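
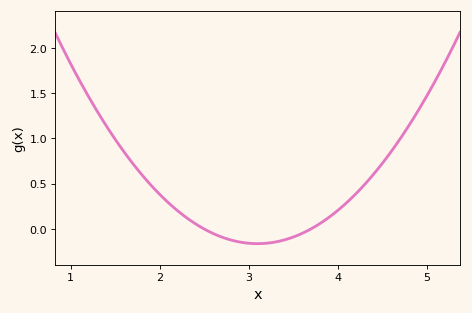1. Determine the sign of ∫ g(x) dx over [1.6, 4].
positive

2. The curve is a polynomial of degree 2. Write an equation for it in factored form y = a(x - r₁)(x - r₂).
y = 0.45(x - 2.5)(x - 3.7)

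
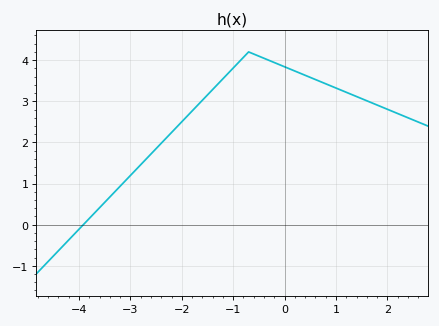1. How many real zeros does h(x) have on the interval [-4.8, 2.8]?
1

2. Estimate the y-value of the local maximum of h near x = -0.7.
4.2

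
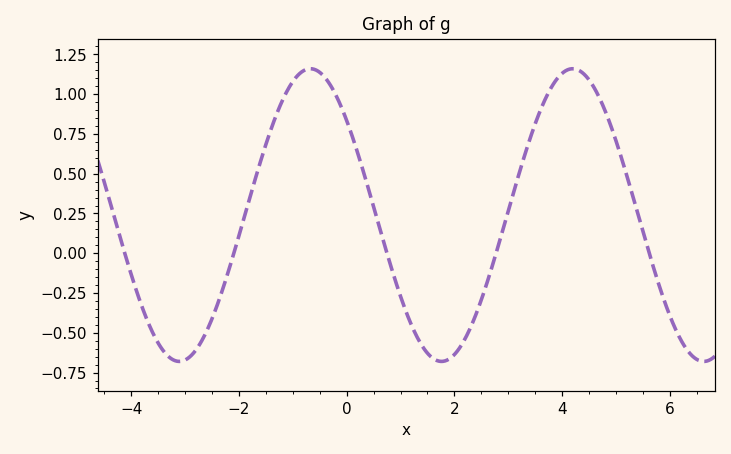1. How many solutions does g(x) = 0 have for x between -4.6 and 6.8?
5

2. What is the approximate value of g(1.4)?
-0.6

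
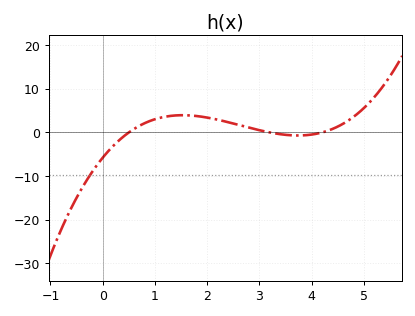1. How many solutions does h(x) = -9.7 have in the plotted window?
1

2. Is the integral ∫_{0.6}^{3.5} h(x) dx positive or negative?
positive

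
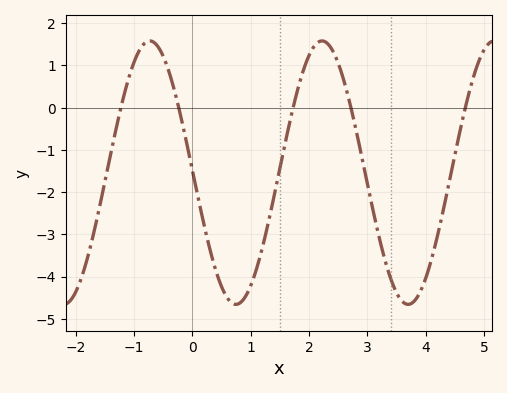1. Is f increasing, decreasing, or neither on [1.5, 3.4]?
neither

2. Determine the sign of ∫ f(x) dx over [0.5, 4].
negative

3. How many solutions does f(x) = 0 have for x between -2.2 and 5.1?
5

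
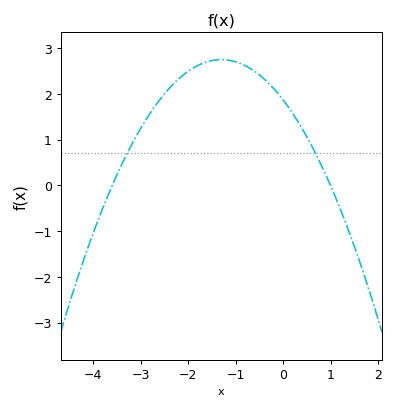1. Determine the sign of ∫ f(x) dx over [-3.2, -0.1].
positive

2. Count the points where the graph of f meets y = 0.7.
2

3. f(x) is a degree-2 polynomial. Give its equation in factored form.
y = -0.52(x + 3.6)(x - 1)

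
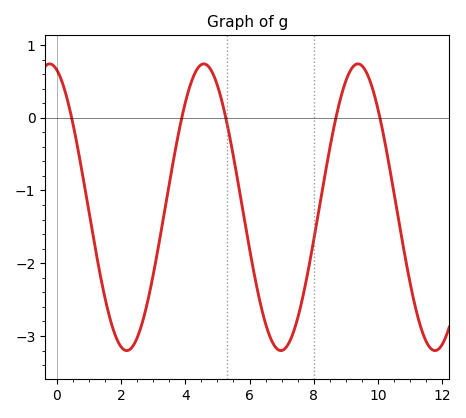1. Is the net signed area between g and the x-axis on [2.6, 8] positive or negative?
negative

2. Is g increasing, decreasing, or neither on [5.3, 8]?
neither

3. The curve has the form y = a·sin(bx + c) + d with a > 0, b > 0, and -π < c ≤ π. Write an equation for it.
y = 1.97sin(1.3x + 1.9) - 1.23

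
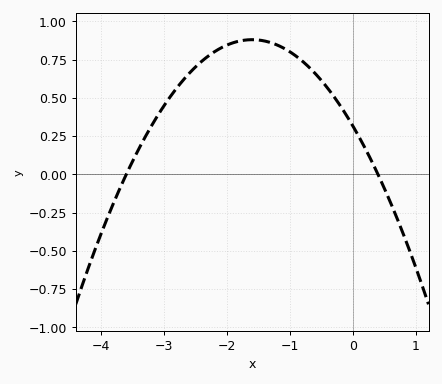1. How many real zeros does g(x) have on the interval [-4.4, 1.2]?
2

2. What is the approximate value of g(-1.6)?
0.88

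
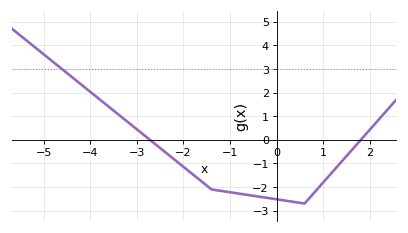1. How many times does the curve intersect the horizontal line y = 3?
1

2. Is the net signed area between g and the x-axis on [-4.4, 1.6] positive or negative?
negative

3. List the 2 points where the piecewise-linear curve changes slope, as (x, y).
(-1.4, -2.1); (0.6, -2.7)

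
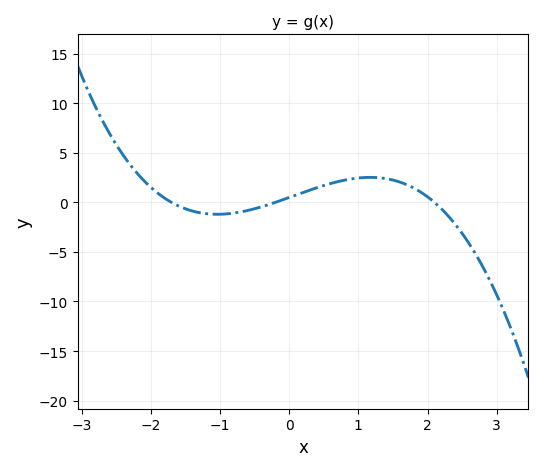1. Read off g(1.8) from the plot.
1.5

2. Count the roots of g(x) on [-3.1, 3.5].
3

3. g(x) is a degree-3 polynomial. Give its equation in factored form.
y = -0.69(x + 1.7)(x + 0.2)(x - 2.1)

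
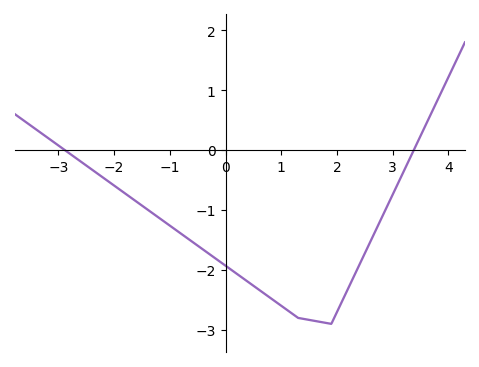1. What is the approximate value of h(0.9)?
-2.53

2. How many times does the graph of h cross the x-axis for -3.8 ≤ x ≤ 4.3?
2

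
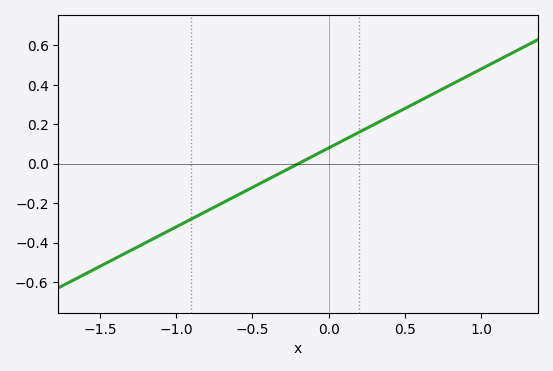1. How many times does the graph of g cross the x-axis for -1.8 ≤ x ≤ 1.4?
1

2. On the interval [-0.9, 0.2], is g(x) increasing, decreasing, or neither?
increasing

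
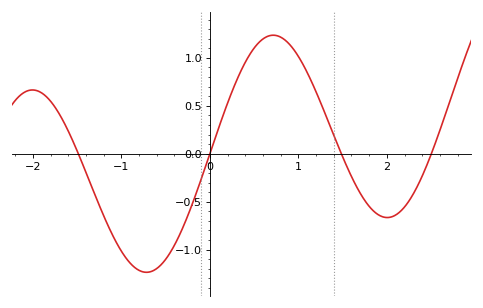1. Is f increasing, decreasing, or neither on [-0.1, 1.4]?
neither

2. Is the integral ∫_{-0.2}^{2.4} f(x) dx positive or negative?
positive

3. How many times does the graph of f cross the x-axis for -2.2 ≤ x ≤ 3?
4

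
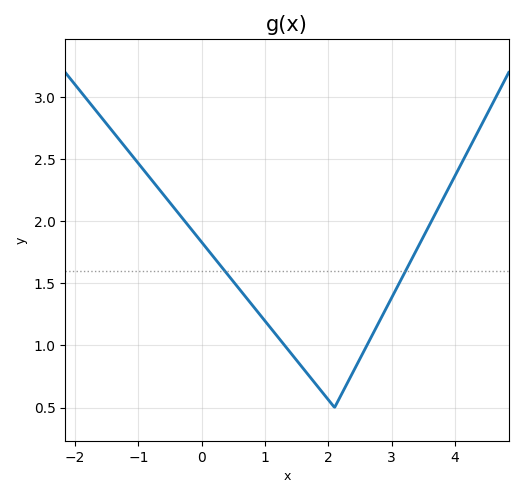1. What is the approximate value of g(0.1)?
1.77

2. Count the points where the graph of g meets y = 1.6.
2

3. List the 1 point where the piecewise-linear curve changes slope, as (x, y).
(2.1, 0.5)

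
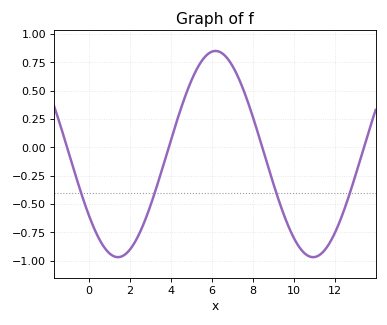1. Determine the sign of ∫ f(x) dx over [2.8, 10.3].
positive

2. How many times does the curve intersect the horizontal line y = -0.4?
4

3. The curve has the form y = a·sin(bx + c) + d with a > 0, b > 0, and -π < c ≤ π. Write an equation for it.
y = 0.91sin(0.66x - 2.5) - 0.06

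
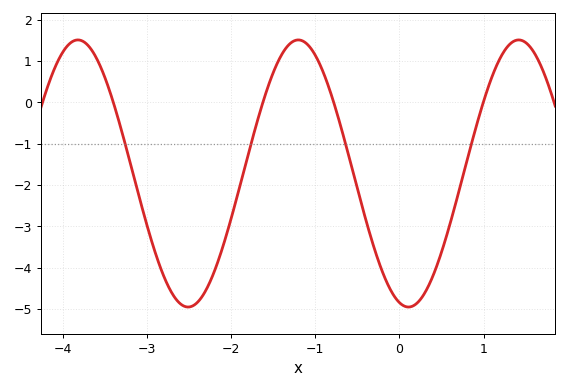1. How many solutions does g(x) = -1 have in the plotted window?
4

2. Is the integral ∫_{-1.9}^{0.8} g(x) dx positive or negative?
negative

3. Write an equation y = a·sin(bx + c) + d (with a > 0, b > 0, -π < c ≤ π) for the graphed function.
y = 3.23sin(2.4x - 1.83) - 1.72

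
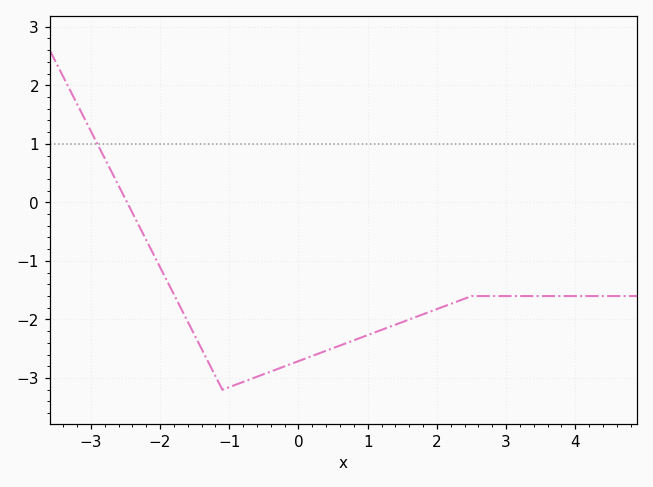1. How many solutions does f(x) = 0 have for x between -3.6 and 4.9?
1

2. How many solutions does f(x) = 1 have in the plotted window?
1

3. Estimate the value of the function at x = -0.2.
-2.8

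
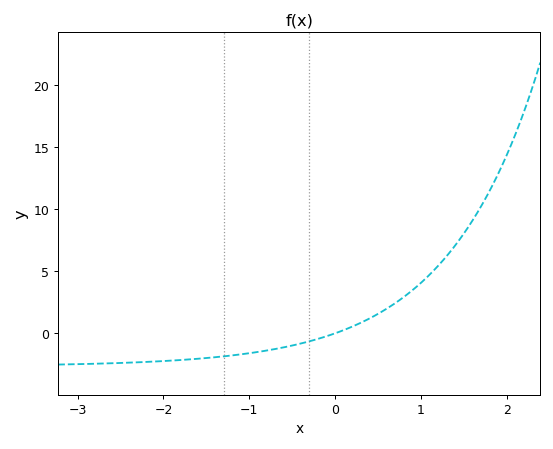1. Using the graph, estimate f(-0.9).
-1.5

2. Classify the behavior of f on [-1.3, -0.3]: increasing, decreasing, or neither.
increasing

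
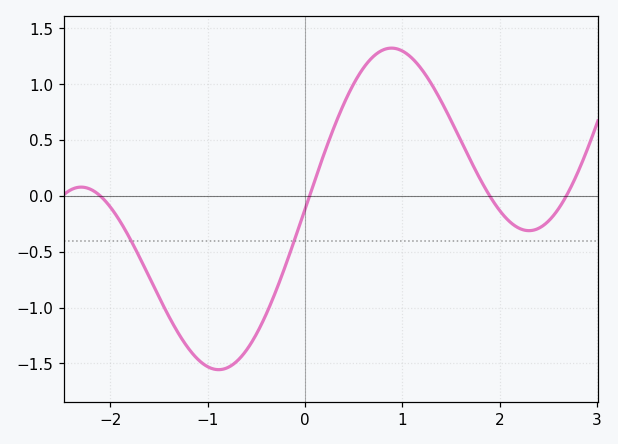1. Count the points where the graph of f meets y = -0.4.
2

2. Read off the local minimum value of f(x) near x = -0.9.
-1.55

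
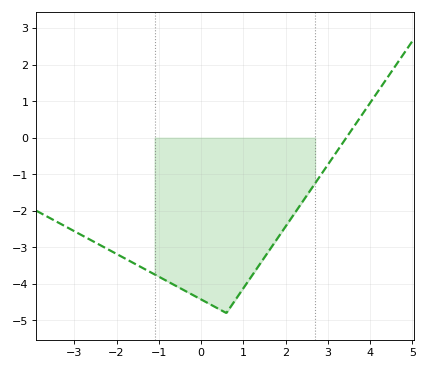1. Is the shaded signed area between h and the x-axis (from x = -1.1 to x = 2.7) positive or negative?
negative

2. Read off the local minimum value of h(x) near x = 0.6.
-4.8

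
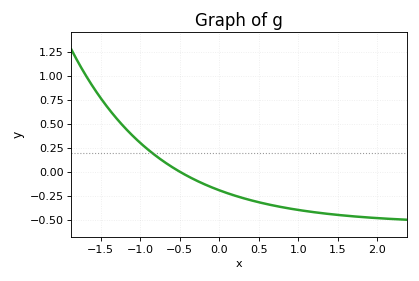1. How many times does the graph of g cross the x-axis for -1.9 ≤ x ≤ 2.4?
1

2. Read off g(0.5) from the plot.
-0.3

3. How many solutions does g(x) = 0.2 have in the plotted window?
1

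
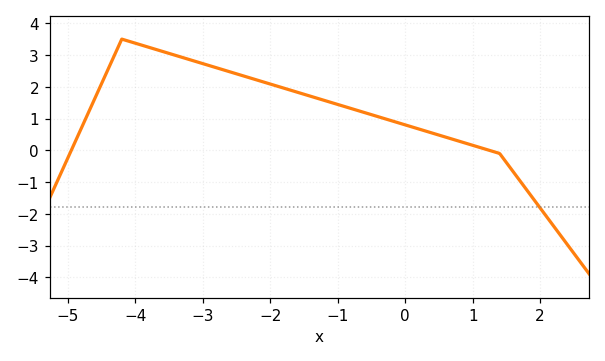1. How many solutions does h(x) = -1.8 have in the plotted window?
1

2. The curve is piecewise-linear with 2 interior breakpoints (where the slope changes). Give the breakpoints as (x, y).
(-4.2, 3.5); (1.4, -0.1)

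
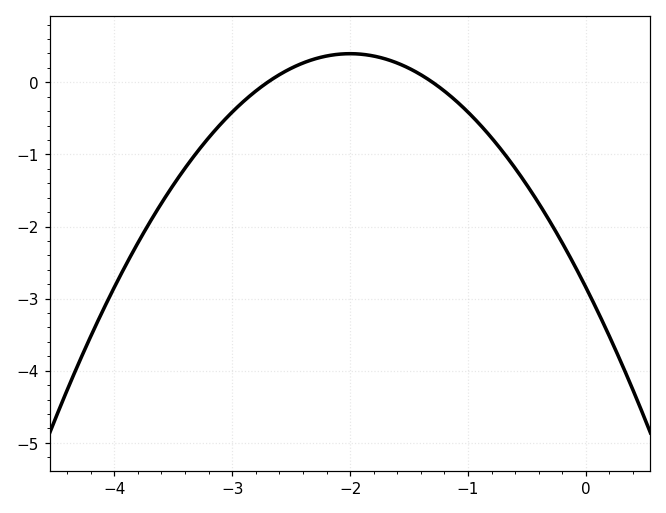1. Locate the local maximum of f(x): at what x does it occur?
-2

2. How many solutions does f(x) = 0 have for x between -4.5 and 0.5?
2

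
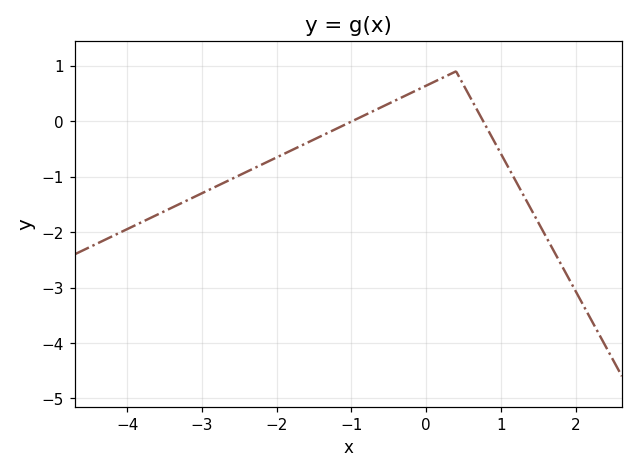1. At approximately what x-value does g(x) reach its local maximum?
0.4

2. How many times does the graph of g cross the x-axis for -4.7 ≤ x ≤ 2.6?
2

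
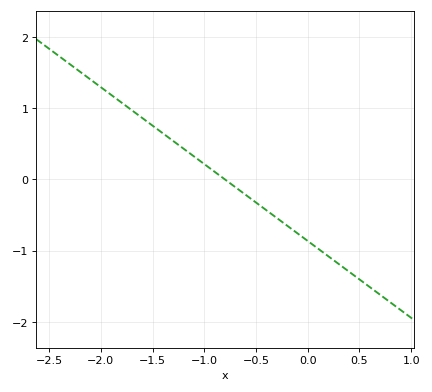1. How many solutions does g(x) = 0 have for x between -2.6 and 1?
1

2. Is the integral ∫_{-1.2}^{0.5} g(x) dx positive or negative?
negative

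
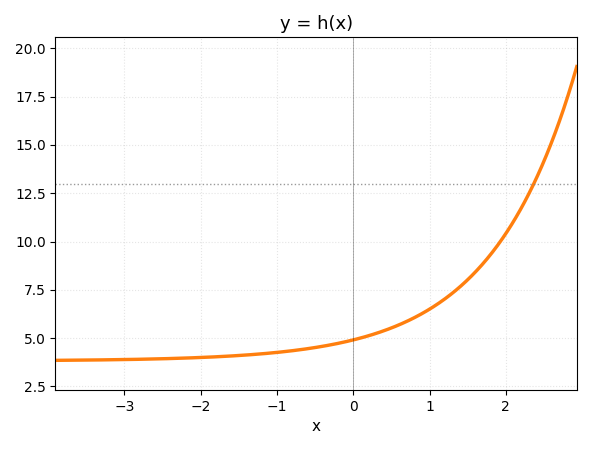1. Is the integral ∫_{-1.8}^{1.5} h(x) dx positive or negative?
positive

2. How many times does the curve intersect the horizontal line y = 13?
1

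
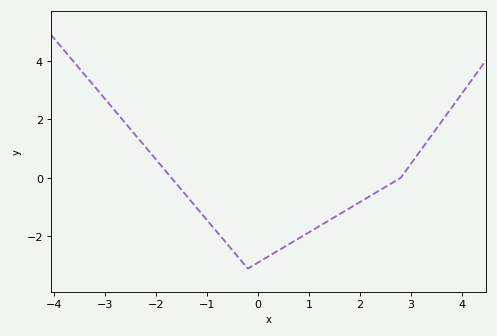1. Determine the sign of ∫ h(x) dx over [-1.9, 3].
negative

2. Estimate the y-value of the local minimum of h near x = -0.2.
-3.1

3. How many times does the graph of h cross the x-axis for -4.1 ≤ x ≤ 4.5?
2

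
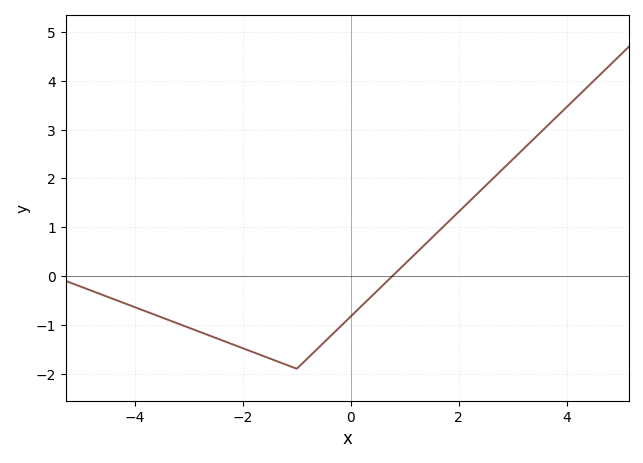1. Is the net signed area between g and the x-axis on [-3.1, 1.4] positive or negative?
negative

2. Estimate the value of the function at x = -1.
-1.9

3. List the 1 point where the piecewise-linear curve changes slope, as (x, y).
(-1, -1.9)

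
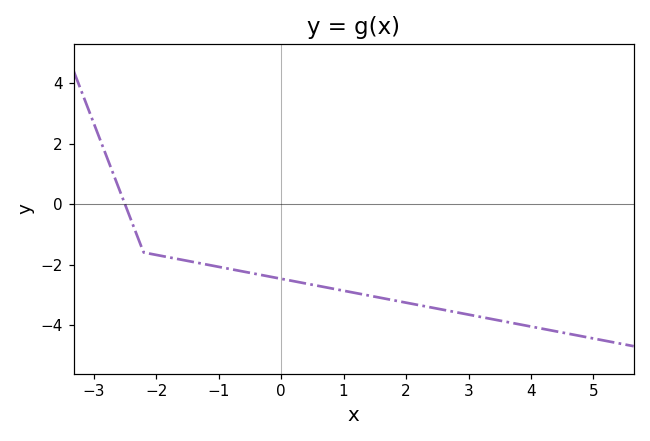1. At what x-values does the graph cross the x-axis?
-2.5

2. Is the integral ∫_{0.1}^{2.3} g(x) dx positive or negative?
negative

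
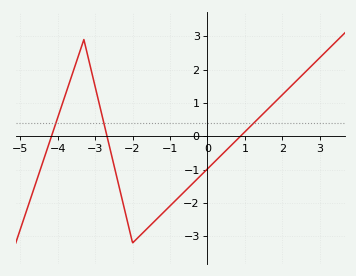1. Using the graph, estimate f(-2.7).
0.085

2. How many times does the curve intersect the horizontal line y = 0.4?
3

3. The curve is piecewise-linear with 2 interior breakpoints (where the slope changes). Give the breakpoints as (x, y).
(-3.3, 2.9); (-2, -3.2)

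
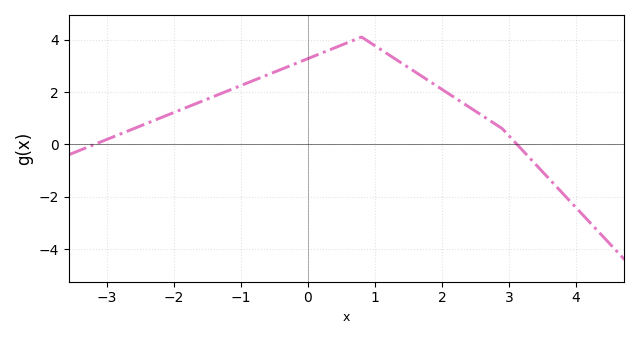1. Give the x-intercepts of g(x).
-3.2, 3.2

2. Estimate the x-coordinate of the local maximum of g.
0.8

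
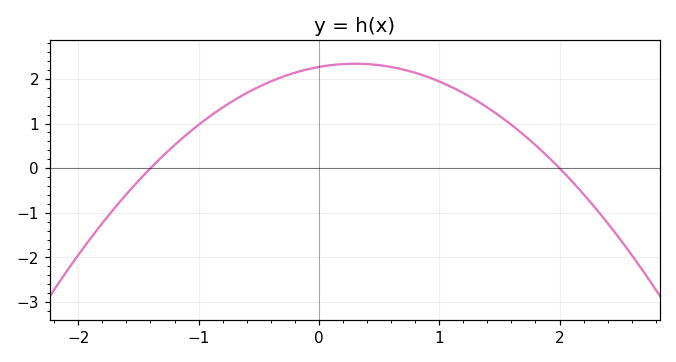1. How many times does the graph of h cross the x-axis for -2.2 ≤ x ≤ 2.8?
2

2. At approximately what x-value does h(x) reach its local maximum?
0.3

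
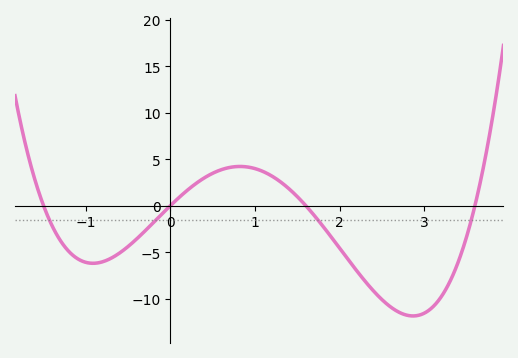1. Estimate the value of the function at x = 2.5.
-10.1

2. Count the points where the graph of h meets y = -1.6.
4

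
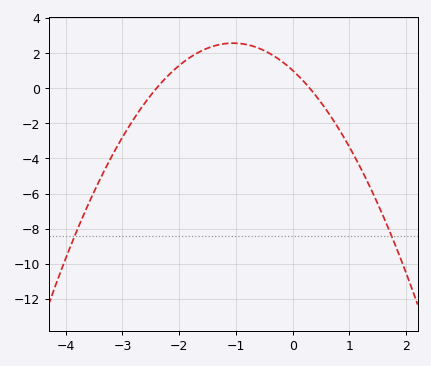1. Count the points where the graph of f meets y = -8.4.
2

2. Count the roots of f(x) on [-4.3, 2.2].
2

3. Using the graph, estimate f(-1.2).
2.54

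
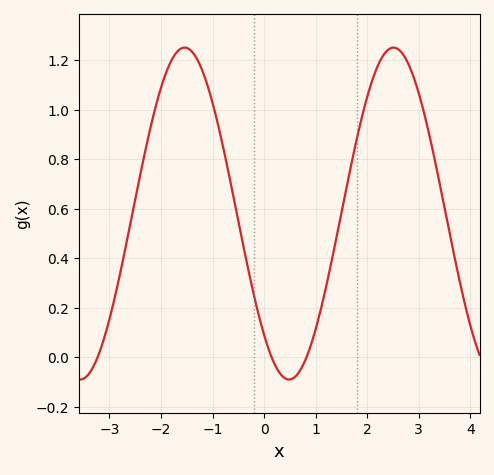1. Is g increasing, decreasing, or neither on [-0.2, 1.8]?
neither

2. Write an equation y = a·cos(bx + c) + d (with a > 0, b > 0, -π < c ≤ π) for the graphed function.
y = 0.67cos(1.55x + 2.39) + 0.58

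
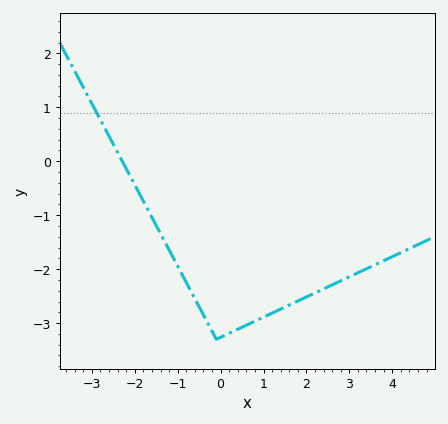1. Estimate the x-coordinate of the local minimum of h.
-0.099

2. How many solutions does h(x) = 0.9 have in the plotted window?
1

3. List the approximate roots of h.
-2.29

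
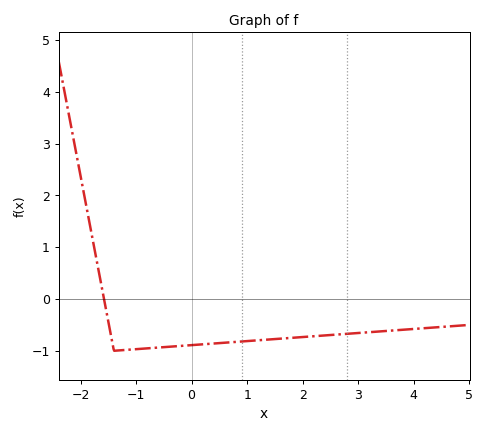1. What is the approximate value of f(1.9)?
-0.7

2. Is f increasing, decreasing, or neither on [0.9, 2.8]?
increasing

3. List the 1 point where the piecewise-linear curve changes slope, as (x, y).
(-1.4, -1)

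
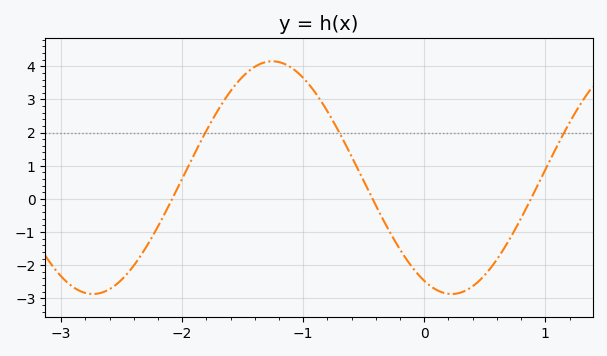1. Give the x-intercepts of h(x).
-2.08, -0.428, 0.881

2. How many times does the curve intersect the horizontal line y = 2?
3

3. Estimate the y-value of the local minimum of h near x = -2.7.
-2.87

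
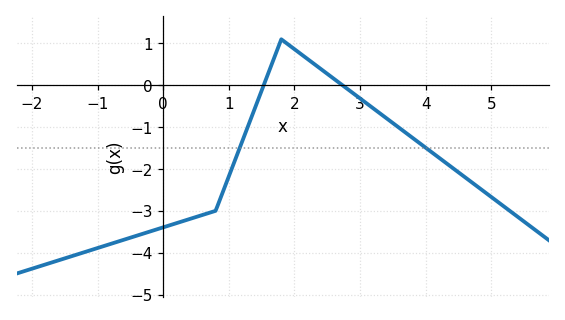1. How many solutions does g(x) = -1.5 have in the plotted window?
2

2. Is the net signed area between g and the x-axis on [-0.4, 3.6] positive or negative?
negative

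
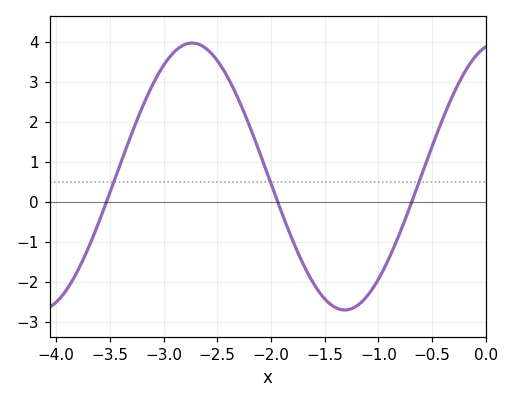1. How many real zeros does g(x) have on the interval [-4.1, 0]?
3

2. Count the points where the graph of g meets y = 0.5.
3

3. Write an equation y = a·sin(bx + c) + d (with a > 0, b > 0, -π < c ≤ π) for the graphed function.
y = 3.34sin(2.2x + 1.3) + 0.64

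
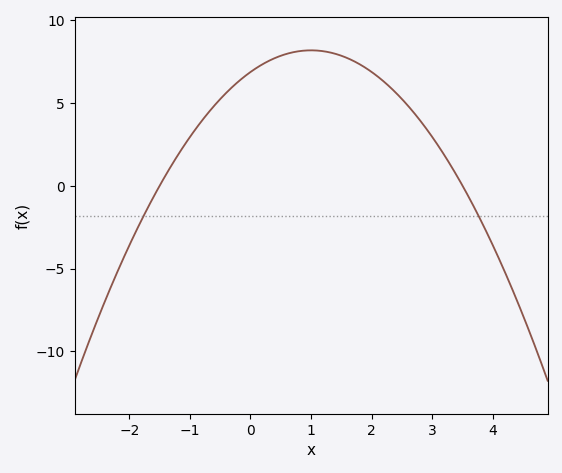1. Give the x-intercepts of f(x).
-1.5, 3.5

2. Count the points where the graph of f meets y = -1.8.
2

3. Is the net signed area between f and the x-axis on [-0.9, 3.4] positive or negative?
positive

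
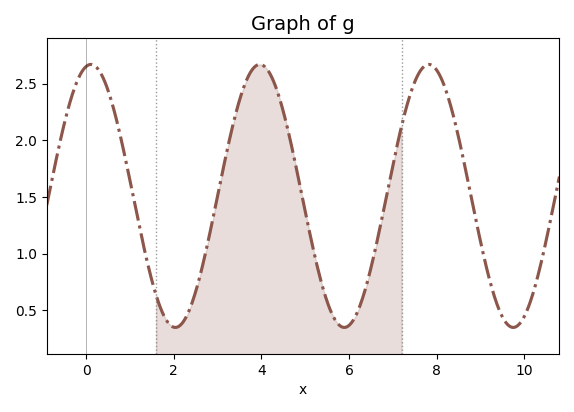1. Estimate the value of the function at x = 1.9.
0.379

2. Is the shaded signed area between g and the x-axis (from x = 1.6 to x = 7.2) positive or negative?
positive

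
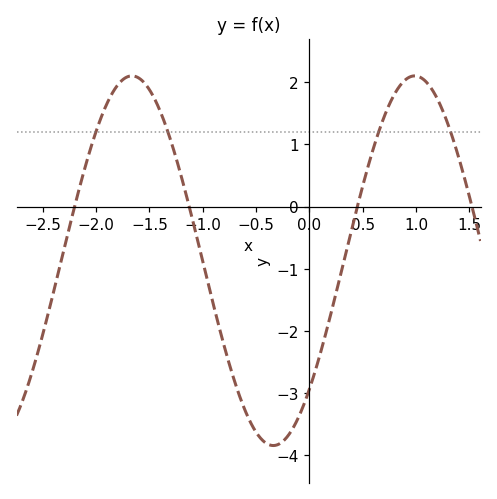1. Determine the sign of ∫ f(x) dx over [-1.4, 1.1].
negative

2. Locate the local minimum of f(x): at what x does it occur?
-0.337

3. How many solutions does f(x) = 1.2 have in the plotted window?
4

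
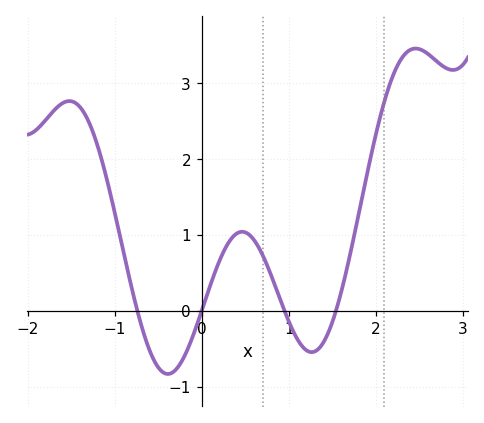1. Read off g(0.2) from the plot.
0.6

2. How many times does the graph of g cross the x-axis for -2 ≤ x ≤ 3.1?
4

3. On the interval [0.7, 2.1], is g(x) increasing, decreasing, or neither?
neither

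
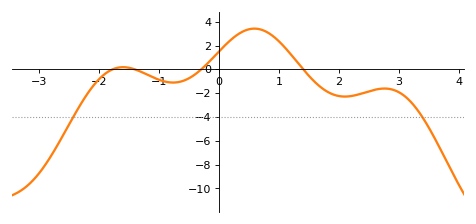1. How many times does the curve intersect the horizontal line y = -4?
2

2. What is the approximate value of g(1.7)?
-1.51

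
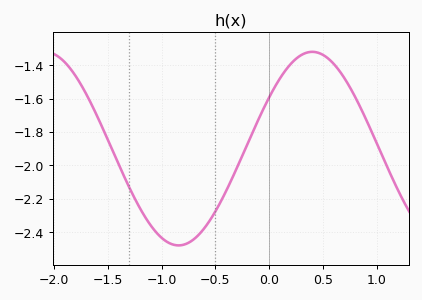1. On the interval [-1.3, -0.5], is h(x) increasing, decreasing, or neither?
neither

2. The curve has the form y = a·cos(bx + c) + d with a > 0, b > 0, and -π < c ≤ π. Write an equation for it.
y = 0.58cos(2.5x - 1) - 1.9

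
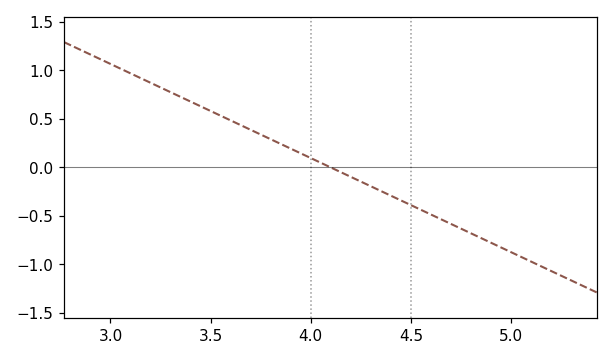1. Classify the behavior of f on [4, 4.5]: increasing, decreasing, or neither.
decreasing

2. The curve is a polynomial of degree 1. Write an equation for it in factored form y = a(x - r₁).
y = -0.97(x - 4.1)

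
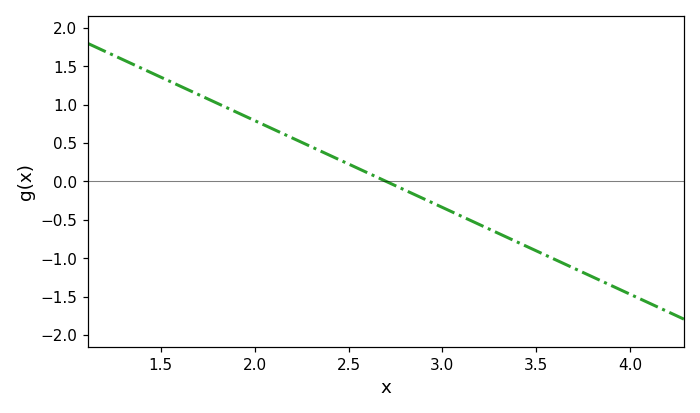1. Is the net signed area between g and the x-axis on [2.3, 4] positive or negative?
negative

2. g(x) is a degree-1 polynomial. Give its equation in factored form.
y = -1.13(x - 2.7)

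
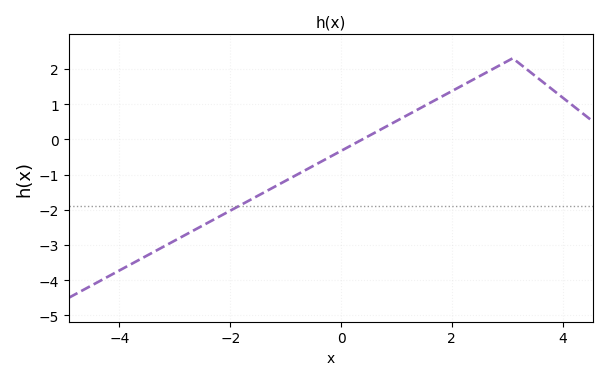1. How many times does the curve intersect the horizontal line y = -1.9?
1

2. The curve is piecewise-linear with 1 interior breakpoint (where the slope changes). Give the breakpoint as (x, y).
(3.1, 2.3)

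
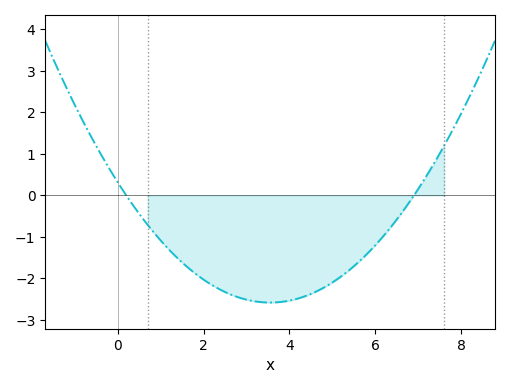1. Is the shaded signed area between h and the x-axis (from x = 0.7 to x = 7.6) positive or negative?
negative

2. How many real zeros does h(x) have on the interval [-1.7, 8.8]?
2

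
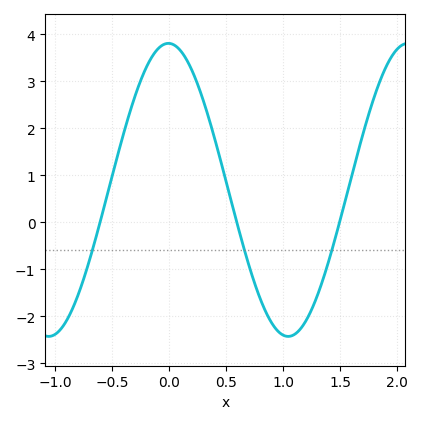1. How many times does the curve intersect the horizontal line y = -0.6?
3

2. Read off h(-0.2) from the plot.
3.3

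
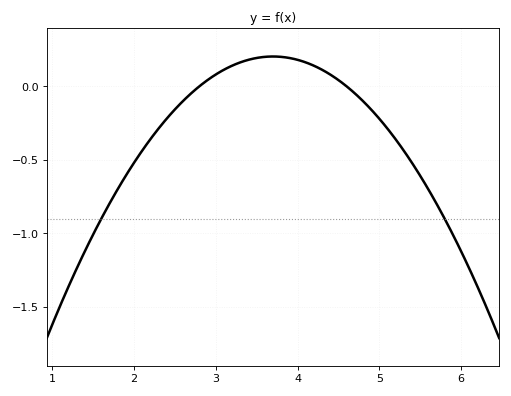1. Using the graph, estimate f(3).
0.08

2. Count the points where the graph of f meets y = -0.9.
2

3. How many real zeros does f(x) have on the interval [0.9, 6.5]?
2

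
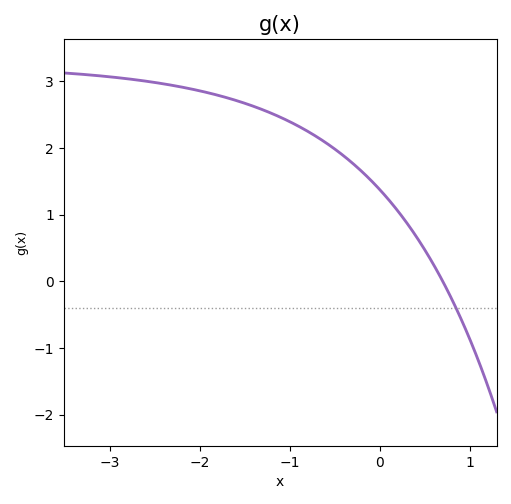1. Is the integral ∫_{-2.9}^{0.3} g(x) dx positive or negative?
positive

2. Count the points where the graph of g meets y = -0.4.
1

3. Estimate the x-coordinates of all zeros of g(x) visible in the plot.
0.7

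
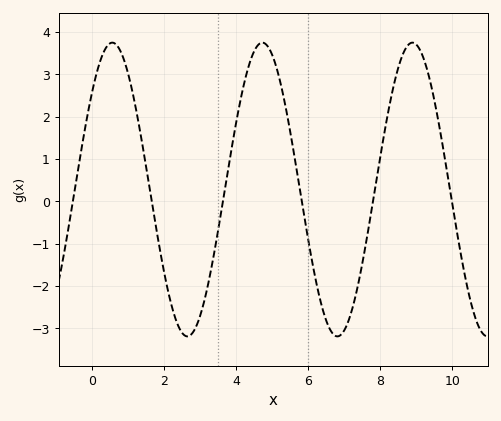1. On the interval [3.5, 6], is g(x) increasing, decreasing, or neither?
neither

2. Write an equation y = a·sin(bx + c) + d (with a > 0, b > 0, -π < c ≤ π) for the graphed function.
y = 3.47sin(1.5x + 0.71) + 0.28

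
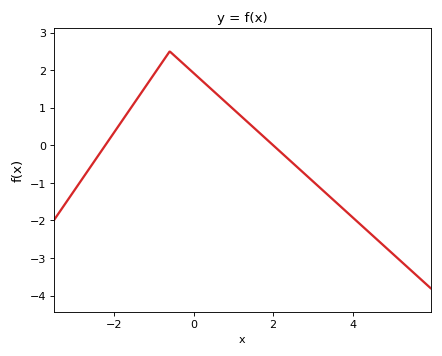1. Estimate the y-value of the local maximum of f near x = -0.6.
2.5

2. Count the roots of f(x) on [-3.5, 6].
2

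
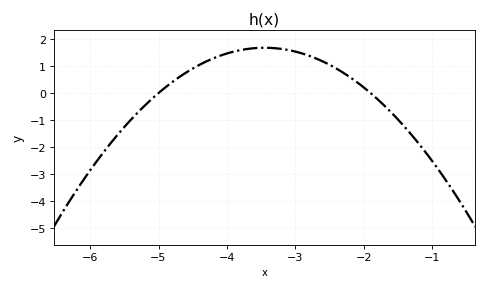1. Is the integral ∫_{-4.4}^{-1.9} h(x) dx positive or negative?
positive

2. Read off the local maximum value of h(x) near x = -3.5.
1.7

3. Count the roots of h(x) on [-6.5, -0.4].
2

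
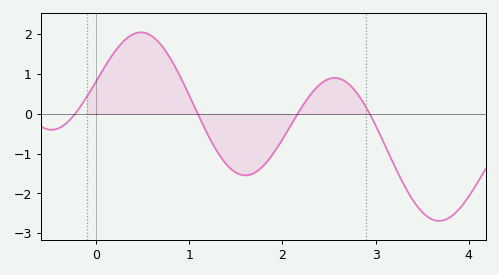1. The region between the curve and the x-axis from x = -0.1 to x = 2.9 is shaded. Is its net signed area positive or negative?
positive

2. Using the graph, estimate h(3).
-0.3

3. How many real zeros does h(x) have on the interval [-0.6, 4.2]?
4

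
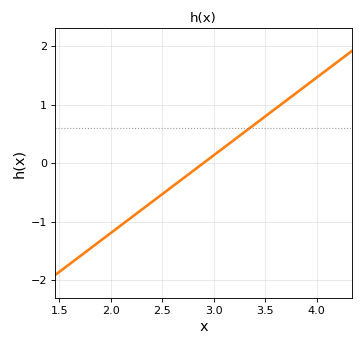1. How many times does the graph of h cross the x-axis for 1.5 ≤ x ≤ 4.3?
1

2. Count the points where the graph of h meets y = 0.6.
1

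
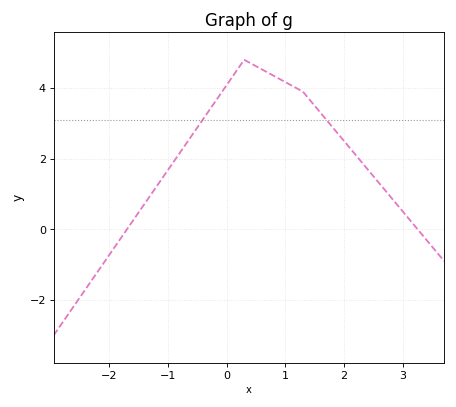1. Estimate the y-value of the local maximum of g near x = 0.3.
4.8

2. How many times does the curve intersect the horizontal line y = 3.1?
2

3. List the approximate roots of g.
-1.7, 3.3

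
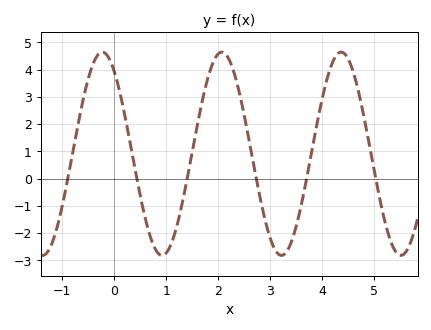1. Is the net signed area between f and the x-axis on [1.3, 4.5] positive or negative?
positive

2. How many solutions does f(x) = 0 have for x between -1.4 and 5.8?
6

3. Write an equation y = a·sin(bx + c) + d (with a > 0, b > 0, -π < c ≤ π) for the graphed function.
y = 3.73sin(2.7x + 2.2) + 0.91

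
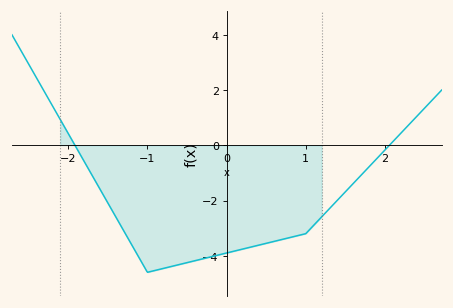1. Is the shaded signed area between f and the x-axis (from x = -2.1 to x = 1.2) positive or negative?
negative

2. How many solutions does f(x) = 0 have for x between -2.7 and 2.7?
2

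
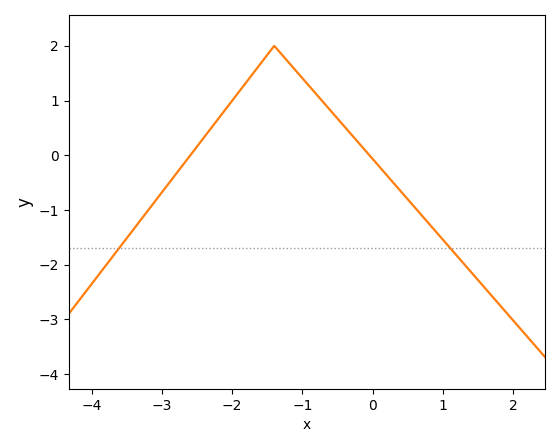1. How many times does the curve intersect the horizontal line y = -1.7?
2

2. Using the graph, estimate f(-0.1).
0.081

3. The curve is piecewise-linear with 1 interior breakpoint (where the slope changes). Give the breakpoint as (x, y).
(-1.4, 2)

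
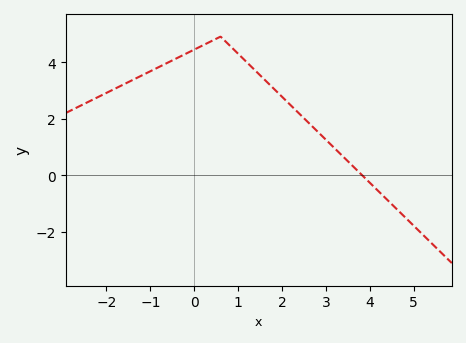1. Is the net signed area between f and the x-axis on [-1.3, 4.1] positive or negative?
positive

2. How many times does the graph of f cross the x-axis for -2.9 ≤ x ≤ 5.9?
1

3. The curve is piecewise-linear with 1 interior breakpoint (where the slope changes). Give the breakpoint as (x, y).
(0.6, 4.9)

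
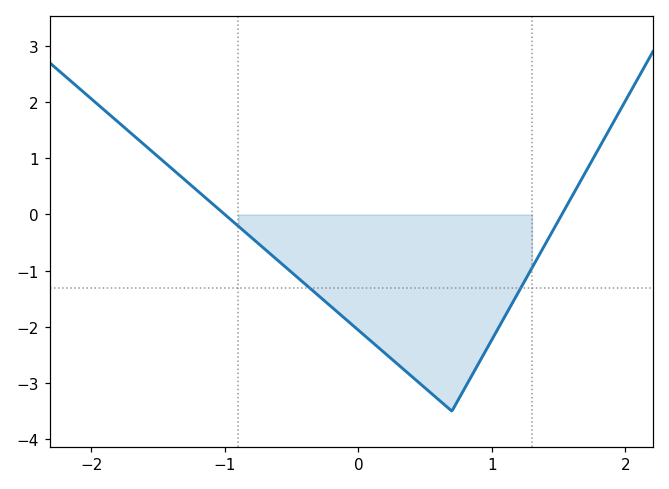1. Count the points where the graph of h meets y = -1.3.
2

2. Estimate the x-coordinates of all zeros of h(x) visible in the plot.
-1, 1.52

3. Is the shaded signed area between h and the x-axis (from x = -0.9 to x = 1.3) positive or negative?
negative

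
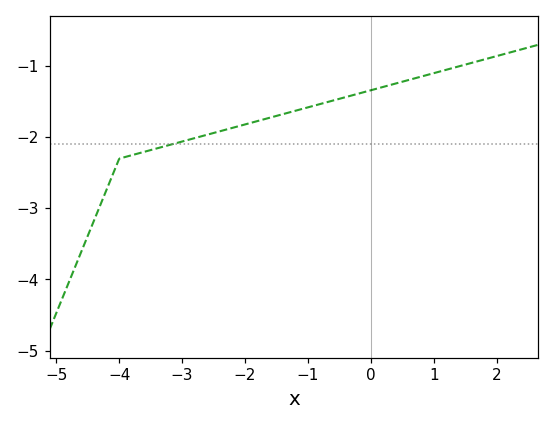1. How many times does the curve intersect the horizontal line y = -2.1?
1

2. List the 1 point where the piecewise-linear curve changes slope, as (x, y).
(-4, -2.3)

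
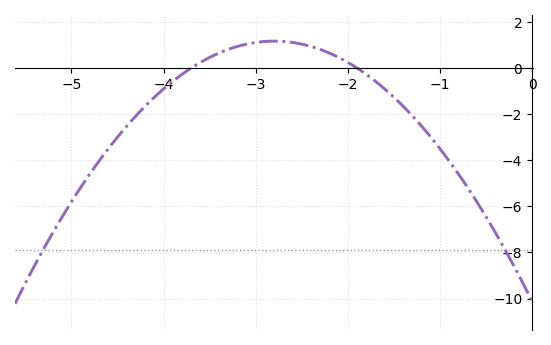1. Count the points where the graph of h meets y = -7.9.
2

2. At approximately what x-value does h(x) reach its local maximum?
-2.8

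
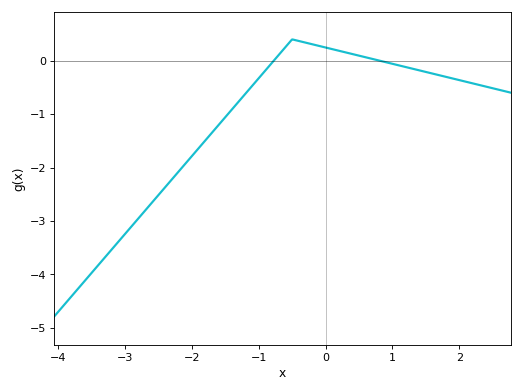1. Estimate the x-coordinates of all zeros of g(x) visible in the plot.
-0.8, 0.8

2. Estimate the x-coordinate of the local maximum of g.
-0.5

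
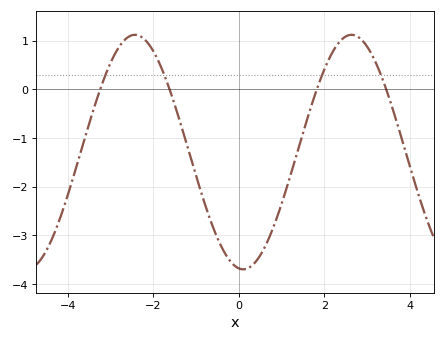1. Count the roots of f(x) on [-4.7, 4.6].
4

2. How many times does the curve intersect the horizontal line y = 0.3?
4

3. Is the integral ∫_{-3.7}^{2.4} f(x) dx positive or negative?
negative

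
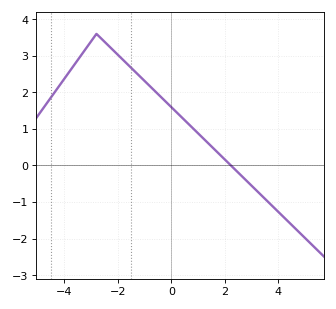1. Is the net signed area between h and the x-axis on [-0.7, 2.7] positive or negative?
positive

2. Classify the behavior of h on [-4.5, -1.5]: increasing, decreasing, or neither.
neither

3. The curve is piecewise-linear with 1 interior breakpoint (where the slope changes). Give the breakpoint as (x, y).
(-2.8, 3.6)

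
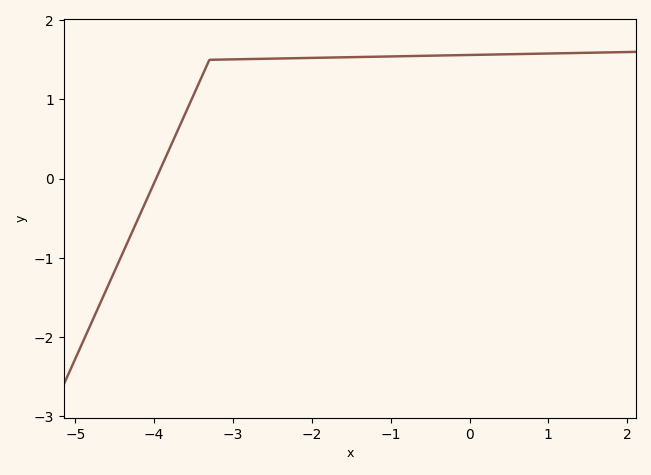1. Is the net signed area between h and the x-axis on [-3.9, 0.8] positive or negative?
positive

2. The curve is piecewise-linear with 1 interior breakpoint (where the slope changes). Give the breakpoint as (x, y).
(-3.3, 1.5)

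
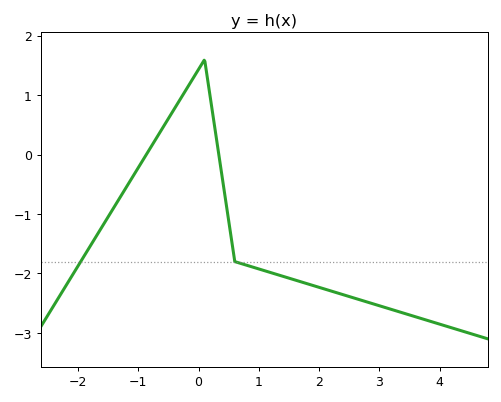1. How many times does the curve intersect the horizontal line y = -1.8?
2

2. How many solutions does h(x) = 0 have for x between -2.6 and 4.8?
2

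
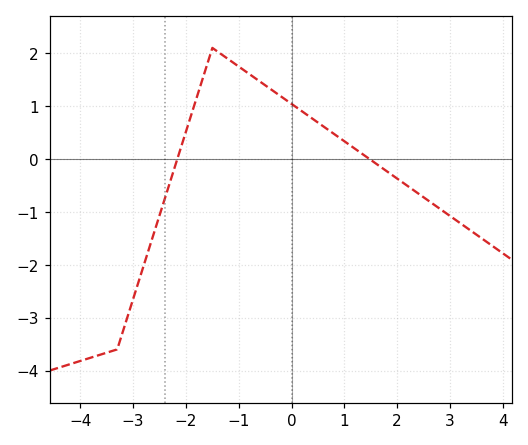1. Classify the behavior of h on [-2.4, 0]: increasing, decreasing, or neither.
neither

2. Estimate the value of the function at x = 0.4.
0.8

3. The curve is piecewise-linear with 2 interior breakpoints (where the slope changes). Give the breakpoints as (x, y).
(-3.3, -3.6); (-1.5, 2.1)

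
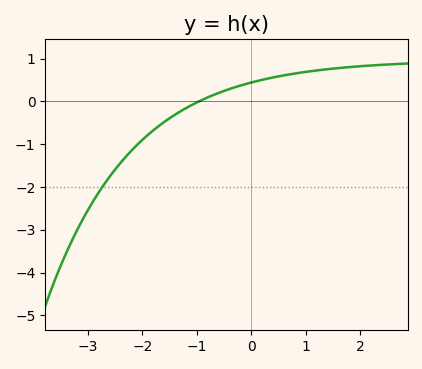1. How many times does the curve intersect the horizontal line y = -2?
1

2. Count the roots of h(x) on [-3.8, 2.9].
1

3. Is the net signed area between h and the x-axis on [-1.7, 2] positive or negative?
positive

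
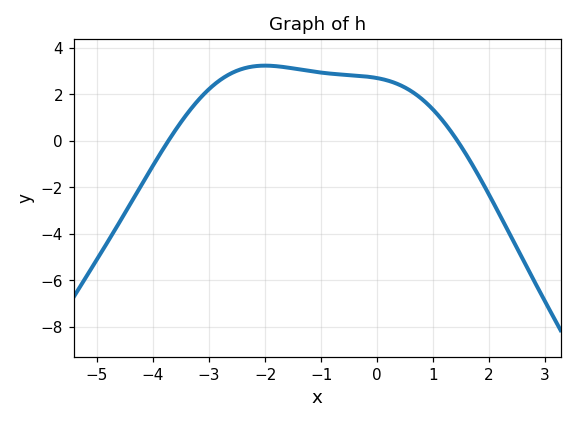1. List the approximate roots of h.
-3.73, 1.43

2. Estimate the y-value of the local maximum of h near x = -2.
3.23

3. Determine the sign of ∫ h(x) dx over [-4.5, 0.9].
positive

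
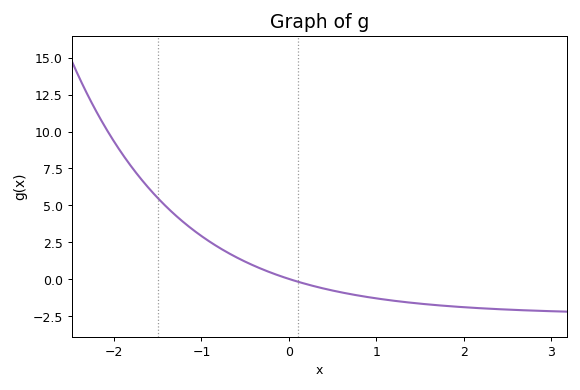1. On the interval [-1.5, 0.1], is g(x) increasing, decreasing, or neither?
decreasing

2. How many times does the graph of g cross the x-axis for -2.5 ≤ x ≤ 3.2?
1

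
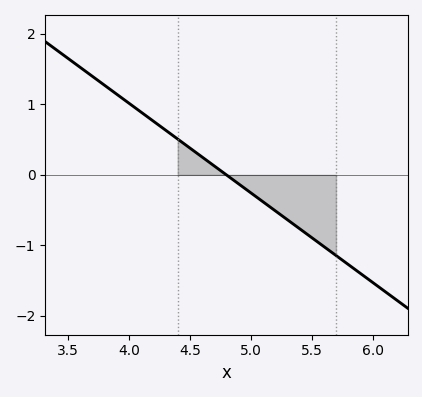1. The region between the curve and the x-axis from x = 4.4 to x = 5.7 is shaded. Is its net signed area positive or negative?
negative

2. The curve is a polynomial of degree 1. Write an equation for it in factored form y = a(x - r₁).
y = -1.27(x - 4.8)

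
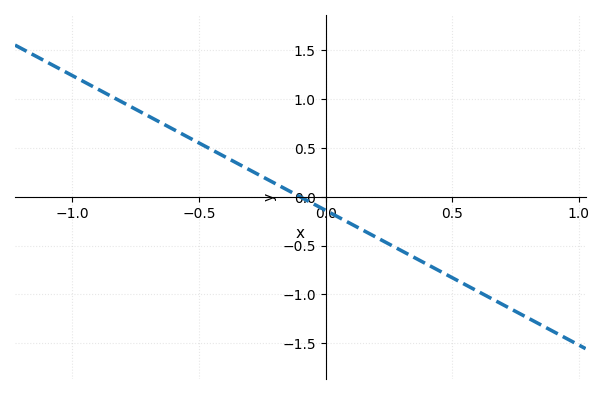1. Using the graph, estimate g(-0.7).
0.85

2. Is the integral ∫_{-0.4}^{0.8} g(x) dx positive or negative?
negative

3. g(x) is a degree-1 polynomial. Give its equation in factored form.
y = -1.38(x + 0.1)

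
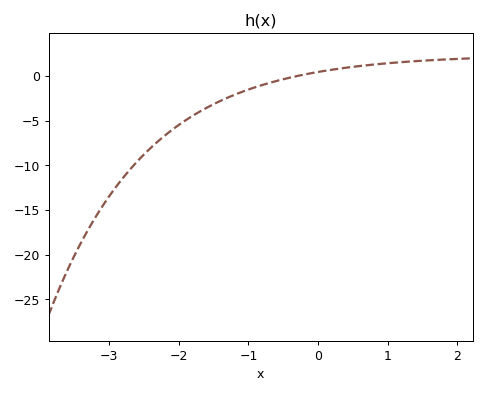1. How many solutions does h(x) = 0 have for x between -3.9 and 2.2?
1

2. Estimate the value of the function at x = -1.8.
-4.5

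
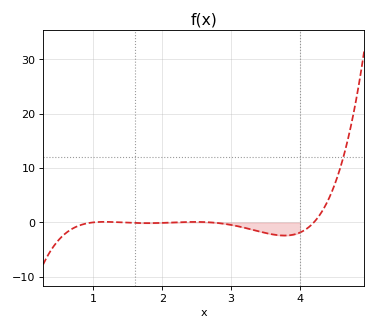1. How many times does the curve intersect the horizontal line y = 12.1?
1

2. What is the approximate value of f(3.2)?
-1.01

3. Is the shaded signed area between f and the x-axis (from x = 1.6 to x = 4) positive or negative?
negative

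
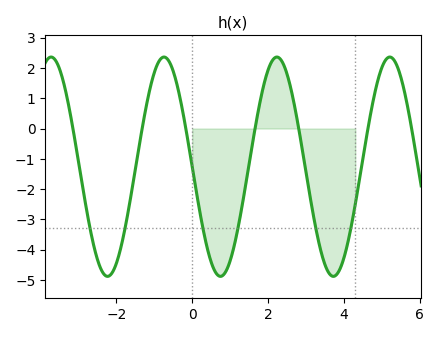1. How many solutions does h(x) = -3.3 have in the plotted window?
6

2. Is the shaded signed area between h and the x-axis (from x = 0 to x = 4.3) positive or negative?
negative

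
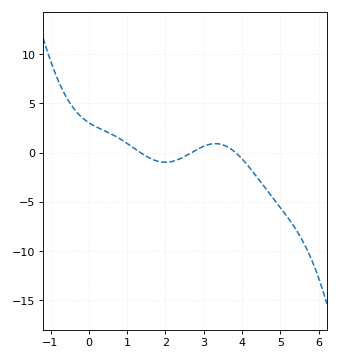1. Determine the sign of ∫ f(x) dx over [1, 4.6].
negative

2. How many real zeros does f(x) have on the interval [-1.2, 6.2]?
3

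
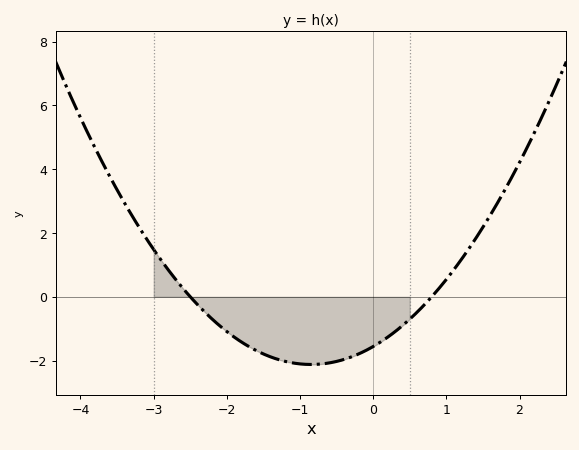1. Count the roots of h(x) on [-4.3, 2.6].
2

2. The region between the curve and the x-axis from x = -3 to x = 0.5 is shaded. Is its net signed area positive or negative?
negative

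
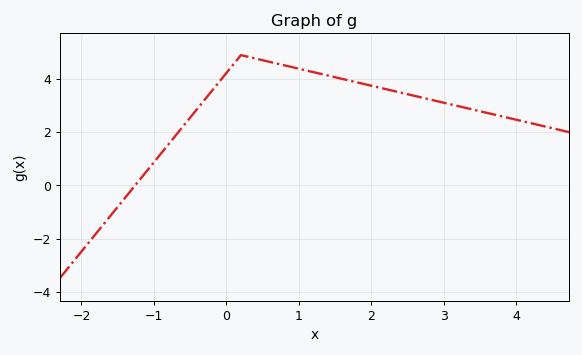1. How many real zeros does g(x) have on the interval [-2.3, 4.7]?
1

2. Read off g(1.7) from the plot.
4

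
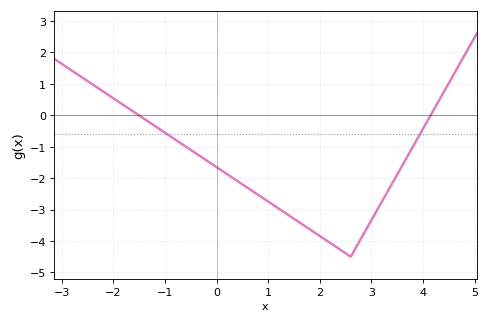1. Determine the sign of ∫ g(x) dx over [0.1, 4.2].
negative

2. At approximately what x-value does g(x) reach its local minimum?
2.6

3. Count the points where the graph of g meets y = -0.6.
2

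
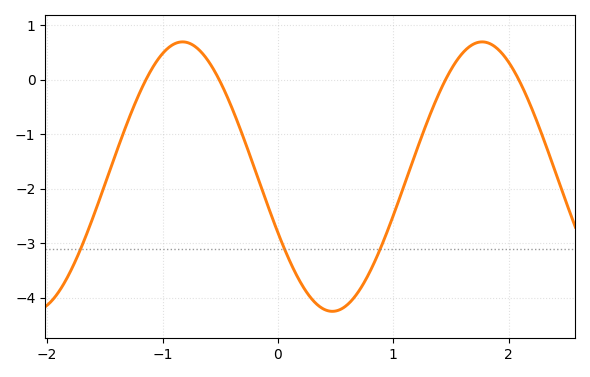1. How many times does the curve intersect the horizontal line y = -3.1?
3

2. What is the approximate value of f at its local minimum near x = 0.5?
-4.2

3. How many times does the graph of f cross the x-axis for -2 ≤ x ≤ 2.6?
4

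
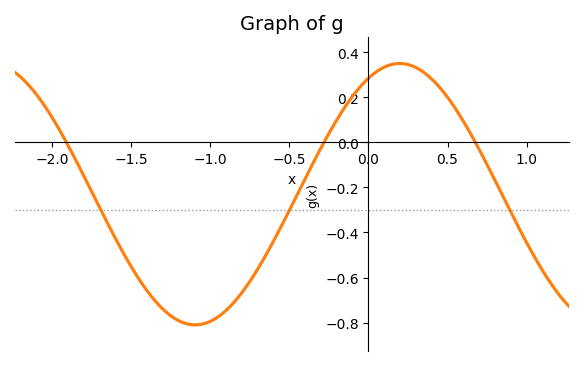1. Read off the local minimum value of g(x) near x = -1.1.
-0.81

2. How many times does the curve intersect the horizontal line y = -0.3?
3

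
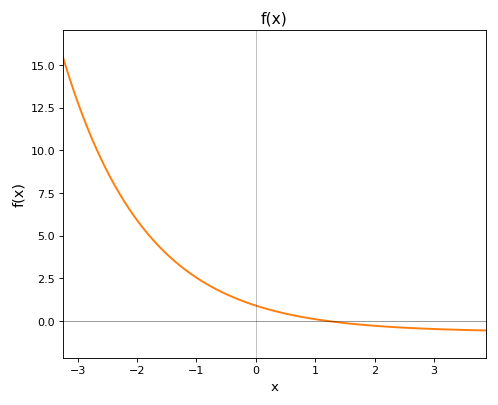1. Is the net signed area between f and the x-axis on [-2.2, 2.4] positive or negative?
positive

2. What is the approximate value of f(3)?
-0.461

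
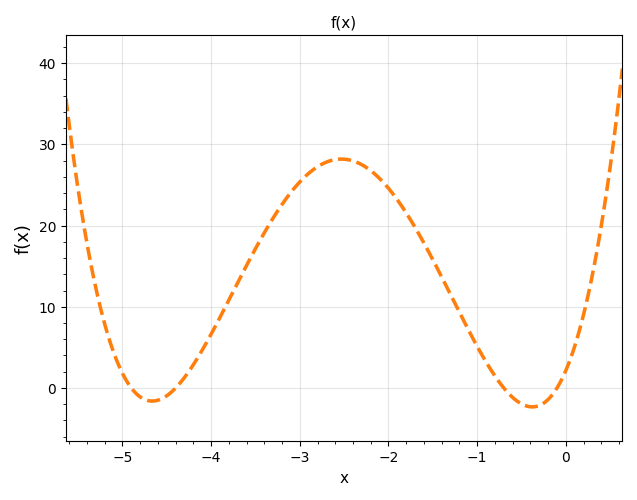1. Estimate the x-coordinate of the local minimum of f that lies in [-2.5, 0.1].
-0.379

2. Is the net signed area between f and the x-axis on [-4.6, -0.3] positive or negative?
positive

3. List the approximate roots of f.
-4.9, -4.4, -0.7, -0.1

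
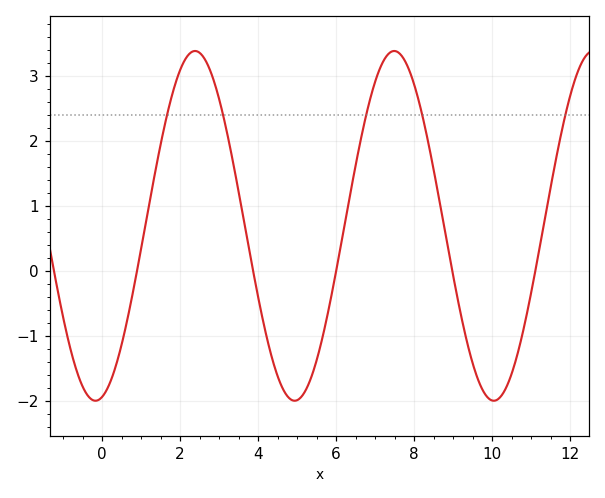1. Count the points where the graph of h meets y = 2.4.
5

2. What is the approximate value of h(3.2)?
2.1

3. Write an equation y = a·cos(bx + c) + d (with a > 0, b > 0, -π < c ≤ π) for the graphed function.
y = 2.69cos(1.2x - 2.9) + 0.69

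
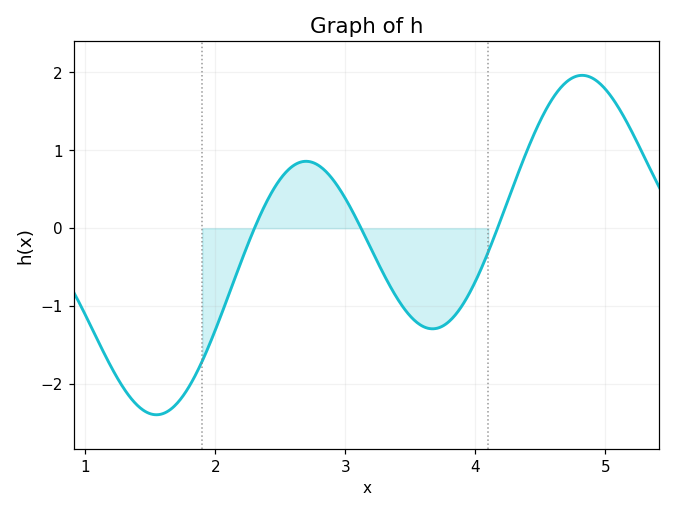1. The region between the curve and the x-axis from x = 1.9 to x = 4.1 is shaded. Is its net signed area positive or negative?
negative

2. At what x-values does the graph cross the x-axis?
2.3, 3.12, 4.17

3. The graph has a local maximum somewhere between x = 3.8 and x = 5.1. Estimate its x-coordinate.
4.82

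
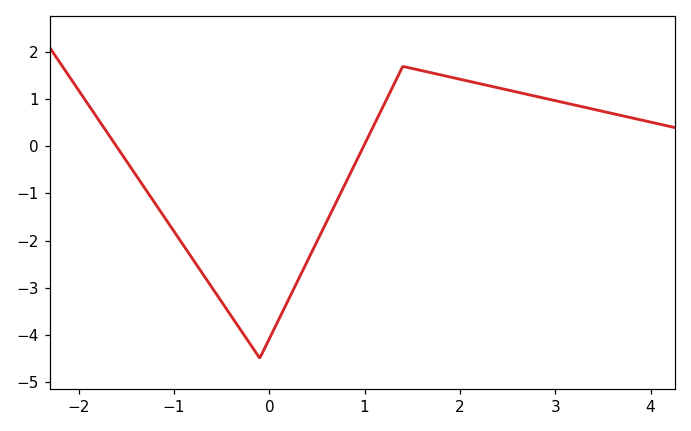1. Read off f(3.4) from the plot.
0.789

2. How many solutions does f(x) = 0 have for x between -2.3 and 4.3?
2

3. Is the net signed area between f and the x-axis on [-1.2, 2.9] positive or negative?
negative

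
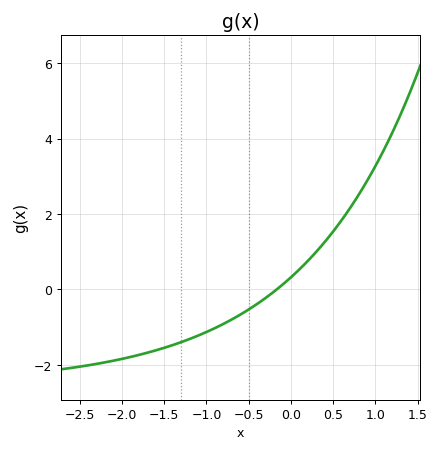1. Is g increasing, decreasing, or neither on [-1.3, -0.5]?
increasing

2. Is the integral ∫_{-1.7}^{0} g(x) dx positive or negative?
negative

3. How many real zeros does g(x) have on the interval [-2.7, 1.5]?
1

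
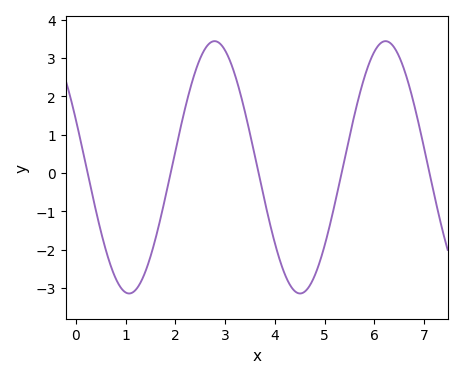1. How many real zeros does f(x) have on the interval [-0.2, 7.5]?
5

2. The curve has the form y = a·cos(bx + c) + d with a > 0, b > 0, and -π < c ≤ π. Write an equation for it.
y = 3.29cos(1.8x + 1.2) + 0.15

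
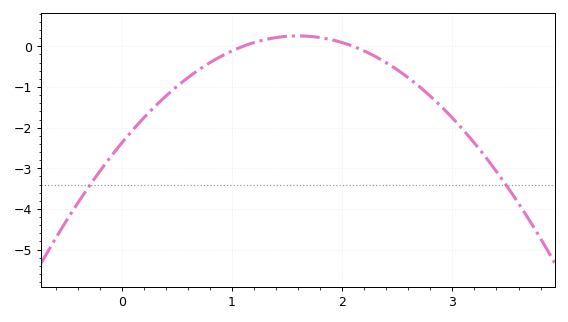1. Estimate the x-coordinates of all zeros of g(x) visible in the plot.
1.1, 2.1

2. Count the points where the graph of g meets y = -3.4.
2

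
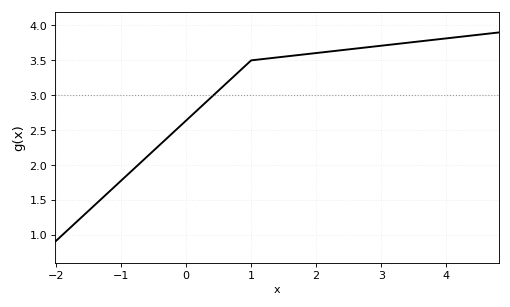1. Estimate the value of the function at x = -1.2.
1.6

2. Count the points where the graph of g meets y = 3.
1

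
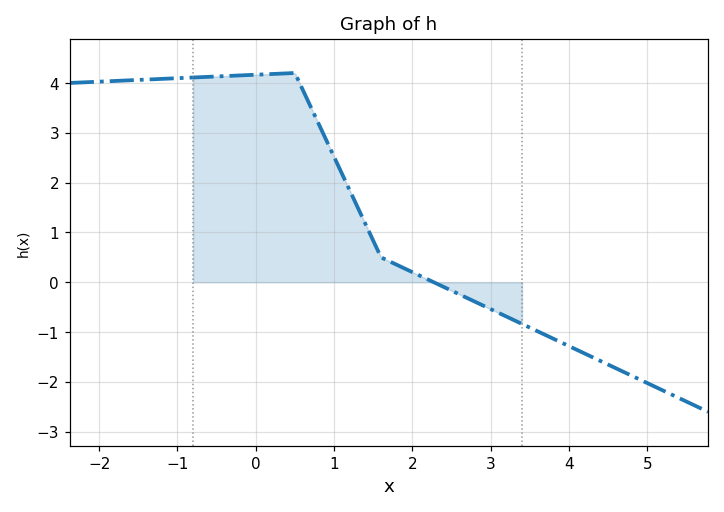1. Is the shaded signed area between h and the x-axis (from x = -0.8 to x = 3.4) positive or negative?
positive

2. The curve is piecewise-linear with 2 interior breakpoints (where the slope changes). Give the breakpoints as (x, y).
(0.5, 4.2); (1.6, 0.5)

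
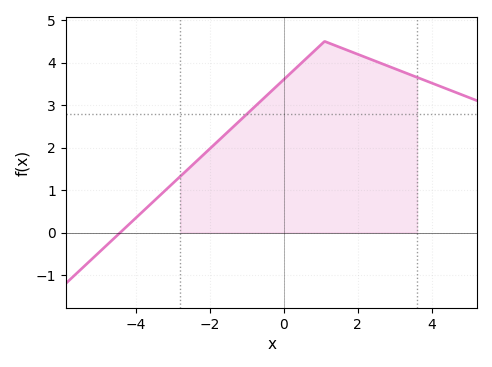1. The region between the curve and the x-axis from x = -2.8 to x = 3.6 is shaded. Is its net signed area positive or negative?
positive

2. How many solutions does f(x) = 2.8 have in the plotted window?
1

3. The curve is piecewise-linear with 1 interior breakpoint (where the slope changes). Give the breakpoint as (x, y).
(1.1, 4.5)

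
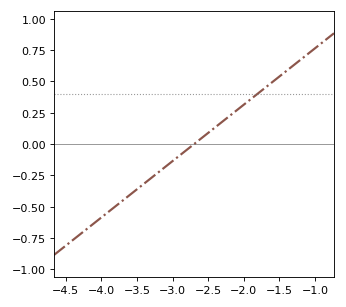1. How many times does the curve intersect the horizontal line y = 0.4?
1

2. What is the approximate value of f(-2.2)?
0.2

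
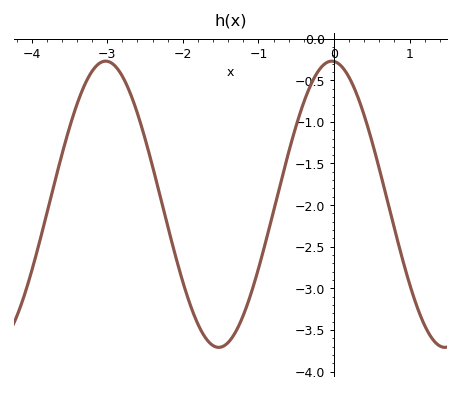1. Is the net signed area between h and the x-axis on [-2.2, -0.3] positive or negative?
negative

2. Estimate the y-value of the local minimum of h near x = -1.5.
-3.7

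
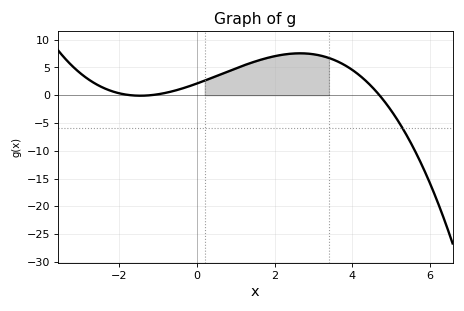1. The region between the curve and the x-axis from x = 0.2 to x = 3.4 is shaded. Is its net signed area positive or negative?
positive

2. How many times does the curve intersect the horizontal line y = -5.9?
1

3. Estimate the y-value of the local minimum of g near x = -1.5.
0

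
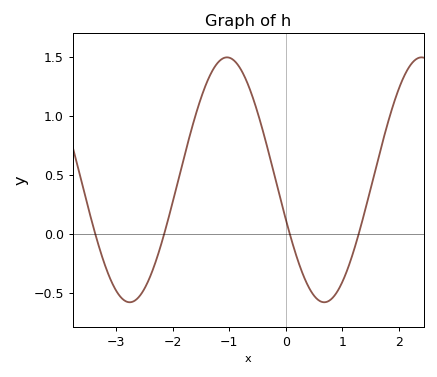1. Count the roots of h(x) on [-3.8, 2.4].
4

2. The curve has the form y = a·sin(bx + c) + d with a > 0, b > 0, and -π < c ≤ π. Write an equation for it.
y = 1.04sin(1.83x - 2.81) + 0.46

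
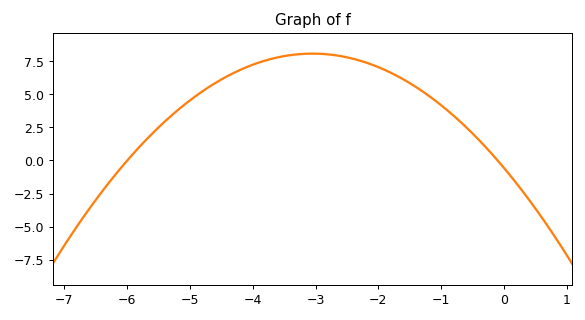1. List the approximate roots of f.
-6, -0.2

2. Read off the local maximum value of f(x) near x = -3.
8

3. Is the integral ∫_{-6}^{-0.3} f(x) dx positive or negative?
positive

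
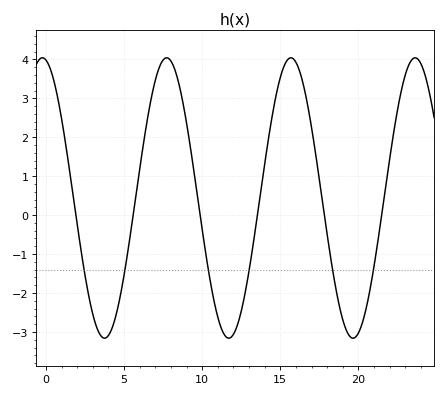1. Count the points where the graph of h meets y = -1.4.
6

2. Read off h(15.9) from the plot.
3.98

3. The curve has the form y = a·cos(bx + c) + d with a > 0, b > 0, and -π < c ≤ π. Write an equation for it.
y = 3.6cos(0.79x + 0.182) + 0.44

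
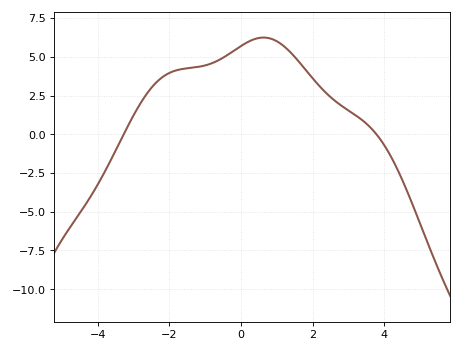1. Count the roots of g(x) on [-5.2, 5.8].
2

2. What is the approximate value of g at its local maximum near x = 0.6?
6.24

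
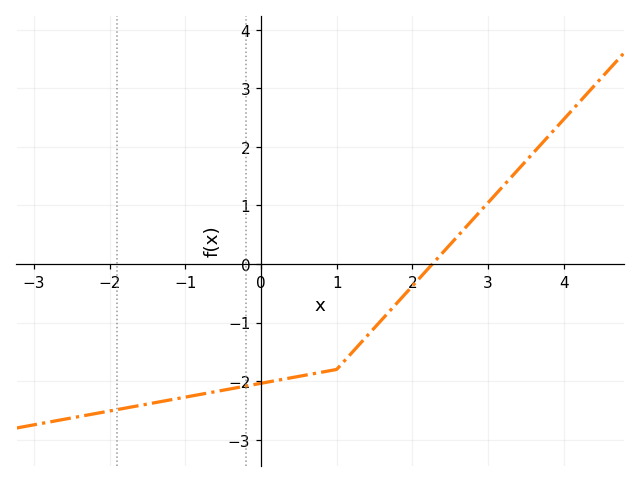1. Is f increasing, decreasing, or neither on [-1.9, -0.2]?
increasing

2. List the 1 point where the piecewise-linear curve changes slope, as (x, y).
(1, -1.8)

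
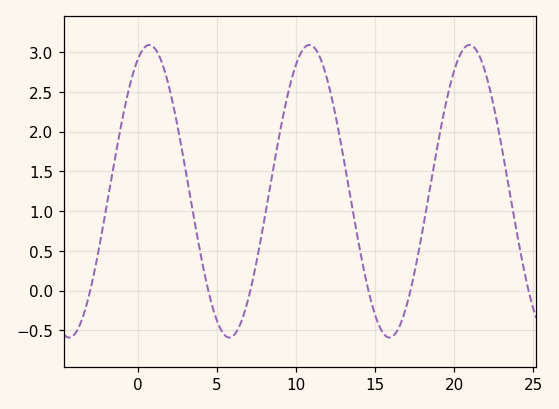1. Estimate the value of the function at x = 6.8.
-0.232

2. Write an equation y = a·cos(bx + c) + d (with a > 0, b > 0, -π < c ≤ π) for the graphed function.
y = 1.84cos(0.62x - 0.44) + 1.25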